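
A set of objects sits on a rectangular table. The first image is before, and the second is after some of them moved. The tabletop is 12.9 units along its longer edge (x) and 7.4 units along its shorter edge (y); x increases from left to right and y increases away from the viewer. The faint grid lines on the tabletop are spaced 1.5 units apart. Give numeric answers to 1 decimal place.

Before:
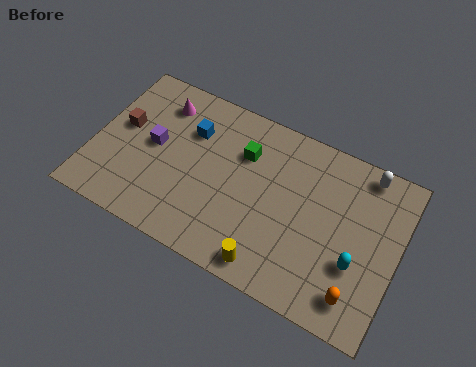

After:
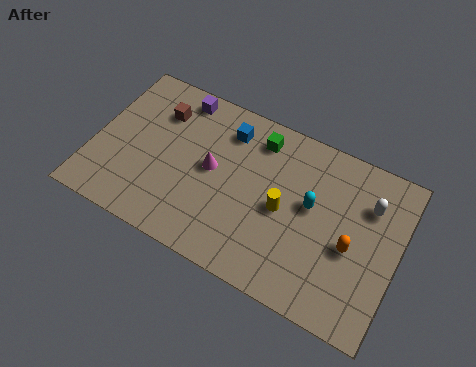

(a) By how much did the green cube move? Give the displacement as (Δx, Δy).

(0.5, 0.9)

The green cube started near (6.2, 5.2) and ended near (6.7, 6.1).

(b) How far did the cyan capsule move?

2.6

From (11.3, 2.6) to (9.2, 4.2), the cyan capsule covered √(2.1² + 1.6²) ≈ 2.6 units.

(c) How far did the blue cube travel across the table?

1.7

The blue cube was near (3.9, 5.2) before and (5.4, 5.9) after, so it travelled √(1.5² + 0.7²) ≈ 1.7 units.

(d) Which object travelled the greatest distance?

the magenta cone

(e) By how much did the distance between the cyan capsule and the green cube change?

-2.6

The distance was about 5.7 in the first image and 3.1 in the second, so they moved 2.6 units closer together.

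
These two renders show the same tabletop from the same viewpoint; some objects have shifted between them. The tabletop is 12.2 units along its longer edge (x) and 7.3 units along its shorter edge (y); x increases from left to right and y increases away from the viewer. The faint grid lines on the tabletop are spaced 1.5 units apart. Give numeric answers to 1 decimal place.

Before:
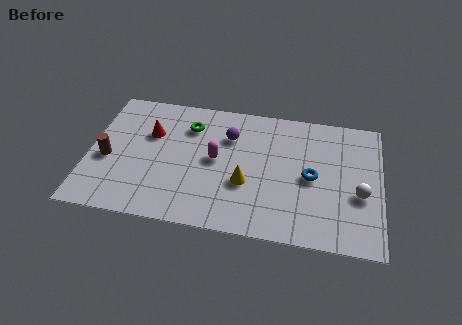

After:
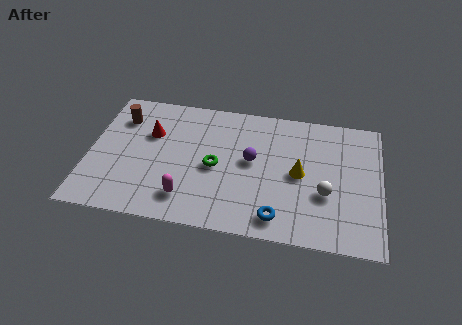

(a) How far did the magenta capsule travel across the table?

2.5

The magenta capsule was near (5.3, 3.8) before and (4.2, 1.5) after, so it travelled √(1.1² + 2.3²) ≈ 2.5 units.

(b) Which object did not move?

the red cone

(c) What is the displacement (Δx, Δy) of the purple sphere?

(1.0, -1.2)

The purple sphere started near (5.8, 5.2) and ended near (6.8, 4.0).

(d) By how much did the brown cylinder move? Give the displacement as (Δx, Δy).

(0.4, 2.4)

The brown cylinder started near (0.8, 3.1) and ended near (1.2, 5.5).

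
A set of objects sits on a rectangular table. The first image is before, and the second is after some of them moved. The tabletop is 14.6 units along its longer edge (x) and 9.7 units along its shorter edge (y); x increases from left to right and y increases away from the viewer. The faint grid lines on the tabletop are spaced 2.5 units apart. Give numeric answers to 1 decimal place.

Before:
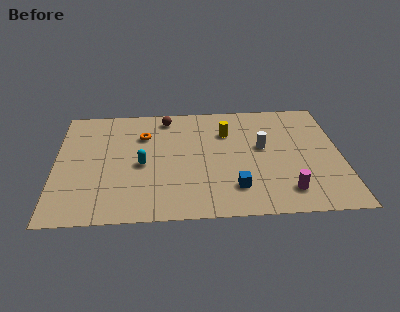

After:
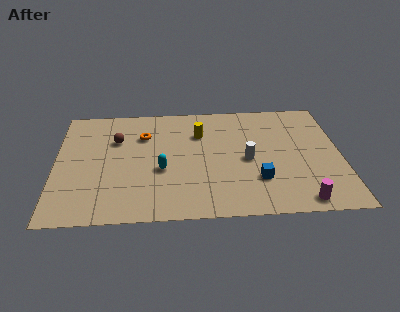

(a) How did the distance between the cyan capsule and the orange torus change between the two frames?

+0.6

Before: roughly 2.5 units apart; after: 3.1. That's 0.6 units further apart.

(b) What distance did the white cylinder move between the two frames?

1.3

From (10.6, 5.5) to (9.8, 4.5), the white cylinder covered √(0.8² + 1.0²) ≈ 1.3 units.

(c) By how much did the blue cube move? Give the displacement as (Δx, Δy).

(1.2, 0.6)

The blue cube was at about (9.1, 2.2) and moved to about (10.3, 2.8).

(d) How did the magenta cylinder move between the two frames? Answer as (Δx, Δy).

(0.7, -0.8)

From the two frames, the magenta cylinder sits at roughly (11.7, 1.8) before and (12.4, 1.0) after.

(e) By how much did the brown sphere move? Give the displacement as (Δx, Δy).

(-2.6, -1.8)

The brown sphere started near (5.7, 8.4) and ended near (3.1, 6.6).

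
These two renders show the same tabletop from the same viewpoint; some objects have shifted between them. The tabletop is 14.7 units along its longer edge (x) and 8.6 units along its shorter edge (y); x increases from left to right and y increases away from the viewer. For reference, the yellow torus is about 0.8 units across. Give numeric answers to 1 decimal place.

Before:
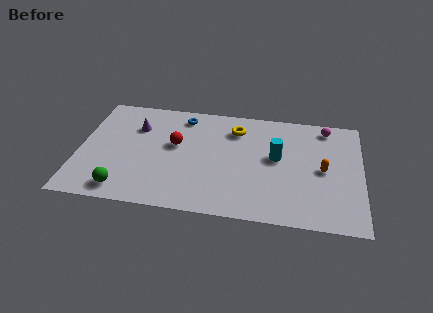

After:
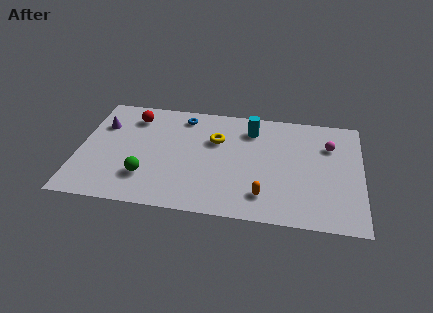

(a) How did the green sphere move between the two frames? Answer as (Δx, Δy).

(1.1, 1.1)

The green sphere started near (2.5, 1.2) and ended near (3.6, 2.3).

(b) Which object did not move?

the blue torus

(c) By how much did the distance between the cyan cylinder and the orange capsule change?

+2.6

Before: roughly 2.5 units apart; after: 5.1. That's 2.6 units further apart.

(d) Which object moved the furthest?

the orange capsule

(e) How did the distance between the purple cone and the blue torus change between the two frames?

+1.7

The distance was about 2.7 in the first image and 4.4 in the second, so they moved 1.7 units further apart.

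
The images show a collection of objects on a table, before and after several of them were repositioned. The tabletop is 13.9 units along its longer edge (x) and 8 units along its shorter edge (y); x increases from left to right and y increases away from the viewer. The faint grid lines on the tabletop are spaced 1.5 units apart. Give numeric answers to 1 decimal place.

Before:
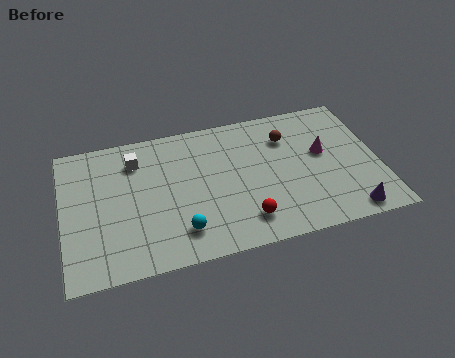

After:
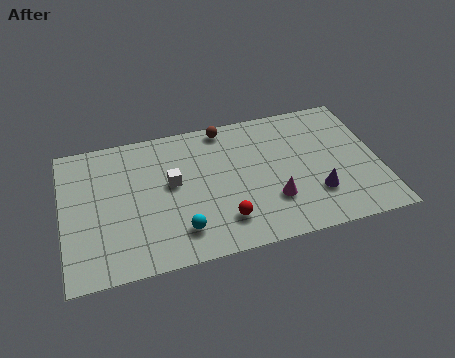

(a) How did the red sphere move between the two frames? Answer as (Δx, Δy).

(-0.9, 0.2)

The red sphere was at about (7.8, 1.6) and moved to about (6.9, 1.8).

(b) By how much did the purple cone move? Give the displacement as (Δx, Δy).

(-1.3, 1.4)

The purple cone started near (12.3, 0.9) and ended near (11.0, 2.3).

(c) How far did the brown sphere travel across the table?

3.0

The brown sphere was near (10.0, 5.9) before and (7.3, 7.2) after, so it travelled √(2.7² + 1.3²) ≈ 3.0 units.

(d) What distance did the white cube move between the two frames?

2.3

From (3.3, 6.2) to (4.8, 4.5), the white cube covered √(1.5² + 1.7²) ≈ 2.3 units.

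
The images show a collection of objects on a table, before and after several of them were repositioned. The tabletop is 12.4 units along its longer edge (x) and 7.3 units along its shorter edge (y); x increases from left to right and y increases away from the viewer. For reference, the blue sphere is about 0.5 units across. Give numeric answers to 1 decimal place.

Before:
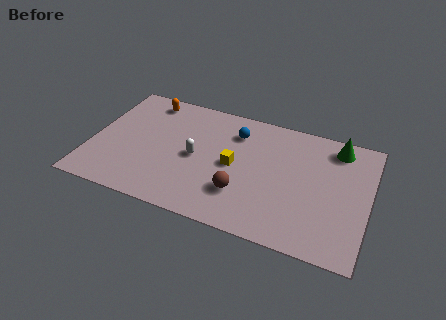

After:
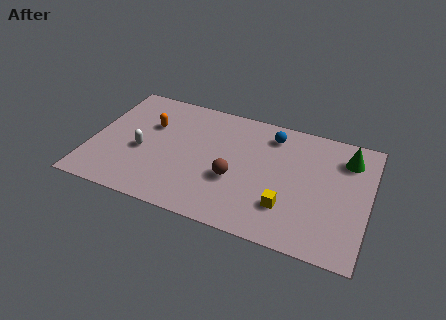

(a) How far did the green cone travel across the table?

0.7

From (10.8, 6.2) to (11.3, 5.7), the green cone covered √(0.5² + 0.5²) ≈ 0.7 units.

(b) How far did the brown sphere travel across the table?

0.8

The brown sphere was near (6.9, 2.1) before and (6.5, 2.8) after, so it travelled √(0.4² + 0.7²) ≈ 0.8 units.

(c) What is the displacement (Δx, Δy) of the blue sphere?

(1.6, 0.4)

The blue sphere started near (6.3, 5.6) and ended near (7.9, 6.0).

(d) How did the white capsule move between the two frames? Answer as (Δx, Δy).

(-2.4, -0.4)

The white capsule started near (4.7, 3.5) and ended near (2.3, 3.1).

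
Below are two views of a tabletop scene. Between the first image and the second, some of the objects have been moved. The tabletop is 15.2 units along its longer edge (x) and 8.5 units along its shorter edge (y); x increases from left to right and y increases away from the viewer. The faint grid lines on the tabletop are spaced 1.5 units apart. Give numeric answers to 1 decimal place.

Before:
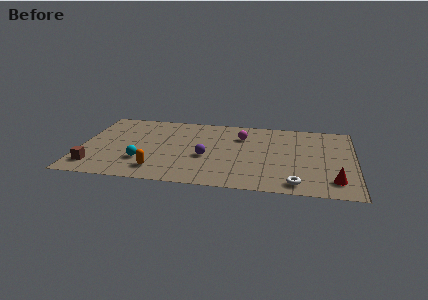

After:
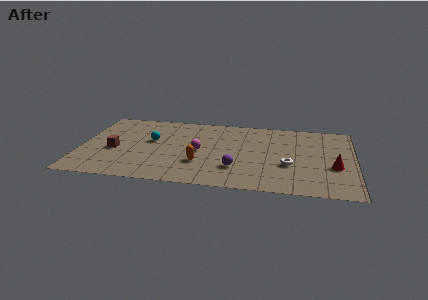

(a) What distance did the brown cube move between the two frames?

2.2

From (0.9, 1.6) to (1.9, 3.6), the brown cube covered √(1.0² + 2.0²) ≈ 2.2 units.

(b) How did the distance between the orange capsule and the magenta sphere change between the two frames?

-5.0

The distance was about 6.4 in the first image and 1.4 in the second, so they moved 5.0 units closer together.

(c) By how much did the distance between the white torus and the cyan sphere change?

-0.7

Before: roughly 8.6 units apart; after: 7.9. That's 0.7 units closer together.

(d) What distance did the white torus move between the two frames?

2.1

The white torus moved from about (12.0, 1.1) to (11.6, 3.2), a distance of √(0.4² + 2.1²) ≈ 2.1.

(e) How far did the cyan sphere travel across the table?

2.5

The cyan sphere was near (3.5, 2.5) before and (3.9, 5.0) after, so it travelled √(0.4² + 2.5²) ≈ 2.5 units.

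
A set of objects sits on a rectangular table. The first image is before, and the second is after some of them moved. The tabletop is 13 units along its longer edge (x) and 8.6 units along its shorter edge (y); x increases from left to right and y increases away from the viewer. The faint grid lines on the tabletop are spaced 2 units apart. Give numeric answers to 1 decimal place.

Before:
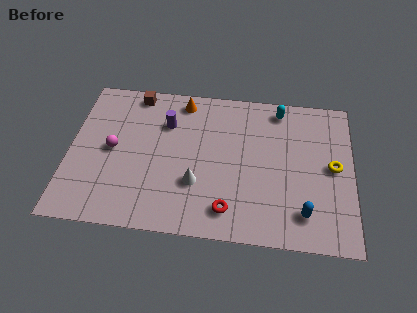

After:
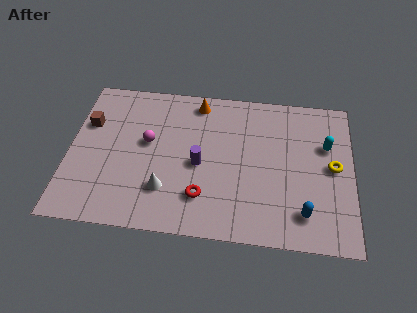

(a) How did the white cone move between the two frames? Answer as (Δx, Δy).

(-1.4, -0.5)

The white cone was at about (5.9, 2.8) and moved to about (4.5, 2.3).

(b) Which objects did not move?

the blue capsule and the yellow torus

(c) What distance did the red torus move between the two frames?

1.3

From (7.4, 1.5) to (6.2, 2.1), the red torus covered √(1.2² + 0.6²) ≈ 1.3 units.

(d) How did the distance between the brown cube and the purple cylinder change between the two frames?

+3.3

Before: roughly 2.2 units apart; after: 5.5. That's 3.3 units further apart.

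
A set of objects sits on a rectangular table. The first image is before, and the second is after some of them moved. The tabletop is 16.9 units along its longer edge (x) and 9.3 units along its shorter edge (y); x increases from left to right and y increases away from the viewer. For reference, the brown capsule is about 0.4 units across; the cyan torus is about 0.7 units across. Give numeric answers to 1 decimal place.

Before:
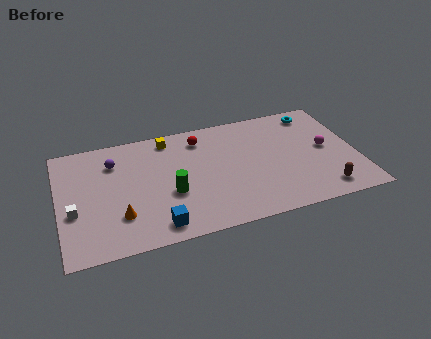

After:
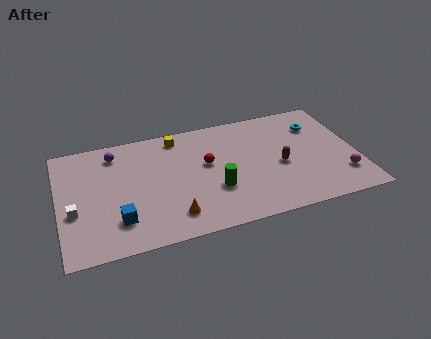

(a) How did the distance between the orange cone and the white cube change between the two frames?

+3.0

Before: roughly 2.7 units apart; after: 5.7. That's 3.0 units further apart.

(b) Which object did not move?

the white cube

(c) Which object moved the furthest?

the brown capsule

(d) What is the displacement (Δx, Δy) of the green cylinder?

(2.5, -0.4)

From the two frames, the green cylinder sits at roughly (6.2, 3.6) before and (8.7, 3.2) after.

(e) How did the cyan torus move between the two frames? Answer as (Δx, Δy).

(0.0, -1.1)

The cyan torus started near (14.9, 8.0) and ended near (14.9, 6.9).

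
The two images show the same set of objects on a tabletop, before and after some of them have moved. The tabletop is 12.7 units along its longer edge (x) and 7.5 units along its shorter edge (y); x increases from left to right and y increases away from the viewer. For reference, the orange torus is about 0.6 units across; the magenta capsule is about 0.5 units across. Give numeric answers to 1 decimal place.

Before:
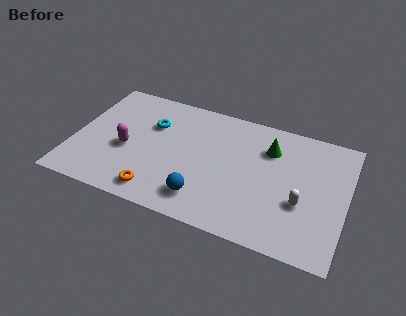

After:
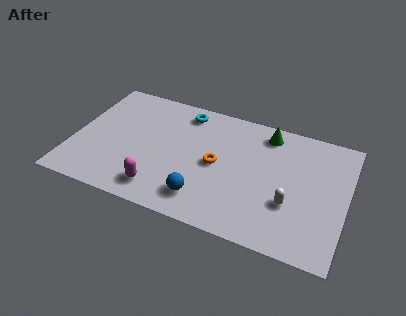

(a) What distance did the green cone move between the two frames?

0.9

From (9.0, 5.5) to (8.8, 6.4), the green cone covered √(0.2² + 0.9²) ≈ 0.9 units.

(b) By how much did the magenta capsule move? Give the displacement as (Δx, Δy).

(1.8, -1.9)

From the two frames, the magenta capsule sits at roughly (2.5, 3.2) before and (4.3, 1.3) after.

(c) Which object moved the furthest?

the orange torus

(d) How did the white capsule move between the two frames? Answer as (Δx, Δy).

(-0.5, -0.2)

The white capsule was at about (10.7, 2.8) and moved to about (10.2, 2.6).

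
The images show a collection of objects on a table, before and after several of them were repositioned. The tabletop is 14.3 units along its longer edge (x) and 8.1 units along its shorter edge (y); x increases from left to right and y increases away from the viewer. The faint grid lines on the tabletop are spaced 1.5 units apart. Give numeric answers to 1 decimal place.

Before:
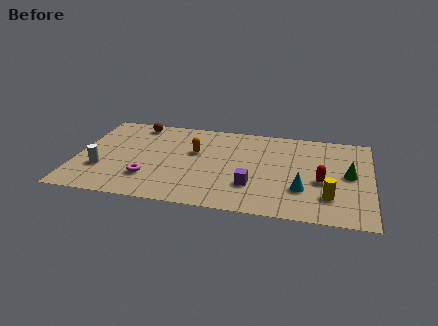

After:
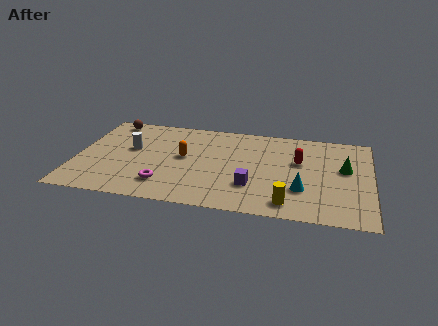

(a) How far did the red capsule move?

1.9

From (11.9, 3.4) to (10.8, 5.0), the red capsule covered √(1.1² + 1.6²) ≈ 1.9 units.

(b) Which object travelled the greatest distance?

the white cylinder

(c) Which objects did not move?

the cyan cone and the purple cube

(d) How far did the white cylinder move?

2.5

The white cylinder moved from about (1.3, 2.6) to (2.6, 4.7), a distance of √(1.3² + 2.1²) ≈ 2.5.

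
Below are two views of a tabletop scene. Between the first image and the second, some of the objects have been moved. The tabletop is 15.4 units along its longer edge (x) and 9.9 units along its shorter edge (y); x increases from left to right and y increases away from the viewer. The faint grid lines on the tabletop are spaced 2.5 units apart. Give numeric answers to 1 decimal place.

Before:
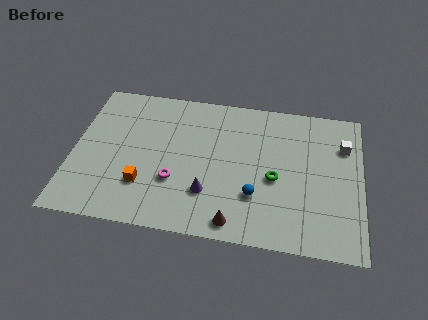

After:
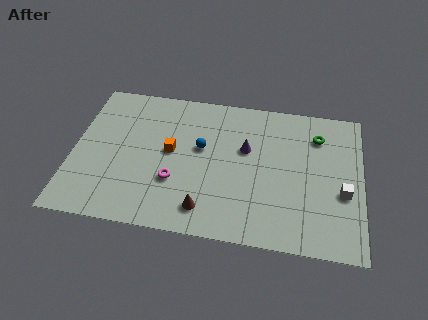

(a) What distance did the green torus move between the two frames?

4.0

The green torus was near (10.8, 4.3) before and (13.0, 7.6) after, so it travelled √(2.2² + 3.3²) ≈ 4.0 units.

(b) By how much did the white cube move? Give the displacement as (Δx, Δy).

(0.0, -3.2)

The white cube started near (14.4, 7.1) and ended near (14.4, 3.9).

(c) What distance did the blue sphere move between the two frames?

4.1

The blue sphere moved from about (9.8, 3.0) to (6.8, 5.8), a distance of √(3.0² + 2.8²) ≈ 4.1.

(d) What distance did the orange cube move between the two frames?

2.8

The orange cube moved from about (3.9, 2.8) to (5.2, 5.3), a distance of √(1.3² + 2.5²) ≈ 2.8.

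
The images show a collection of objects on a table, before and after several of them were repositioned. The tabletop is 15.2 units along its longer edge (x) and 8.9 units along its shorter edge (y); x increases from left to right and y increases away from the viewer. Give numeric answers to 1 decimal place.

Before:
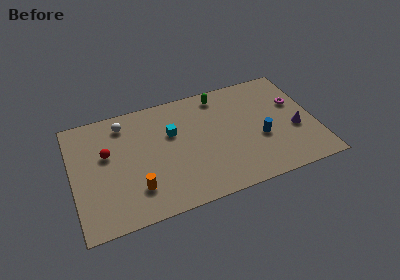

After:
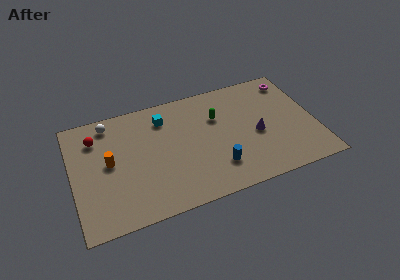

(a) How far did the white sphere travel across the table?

0.9

The white sphere moved from about (3.4, 7.4) to (2.5, 7.7), a distance of √(0.9² + 0.3²) ≈ 0.9.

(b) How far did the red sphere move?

1.5

The red sphere was near (2.2, 5.4) before and (1.6, 6.8) after, so it travelled √(0.6² + 1.4²) ≈ 1.5 units.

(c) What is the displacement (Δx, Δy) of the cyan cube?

(-0.4, 1.3)

The cyan cube started near (6.3, 5.7) and ended near (5.9, 7.0).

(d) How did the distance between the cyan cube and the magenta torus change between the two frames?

+0.4

The distance was about 7.8 in the first image and 8.2 in the second, so they moved 0.4 units further apart.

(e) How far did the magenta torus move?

1.9

The magenta torus moved from about (14.1, 5.6) to (14.1, 7.5), a distance of √(0.0² + 1.9²) ≈ 1.9.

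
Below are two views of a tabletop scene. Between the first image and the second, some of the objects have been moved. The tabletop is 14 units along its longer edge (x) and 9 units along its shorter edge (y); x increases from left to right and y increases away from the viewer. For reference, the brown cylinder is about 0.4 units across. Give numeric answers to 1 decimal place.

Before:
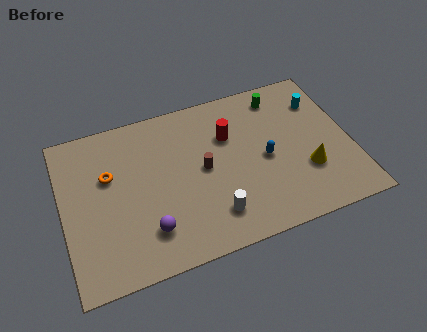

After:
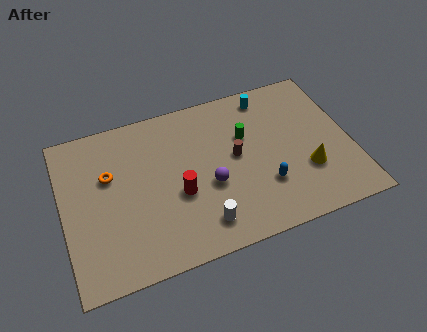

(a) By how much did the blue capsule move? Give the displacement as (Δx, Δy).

(-0.2, -1.5)

The blue capsule started near (9.8, 4.2) and ended near (9.6, 2.7).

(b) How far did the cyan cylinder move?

2.7

The cyan cylinder was near (12.8, 6.7) before and (10.3, 7.8) after, so it travelled √(2.5² + 1.1²) ≈ 2.7 units.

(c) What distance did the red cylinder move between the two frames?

3.7

The red cylinder was near (8.2, 6.1) before and (5.5, 3.6) after, so it travelled √(2.7² + 2.5²) ≈ 3.7 units.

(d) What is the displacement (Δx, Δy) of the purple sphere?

(3.1, 1.5)

The purple sphere was at about (3.9, 2.1) and moved to about (7.0, 3.6).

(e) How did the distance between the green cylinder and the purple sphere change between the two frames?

-5.9

They were about 8.9 units apart before and 3.0 after — 5.9 units closer together.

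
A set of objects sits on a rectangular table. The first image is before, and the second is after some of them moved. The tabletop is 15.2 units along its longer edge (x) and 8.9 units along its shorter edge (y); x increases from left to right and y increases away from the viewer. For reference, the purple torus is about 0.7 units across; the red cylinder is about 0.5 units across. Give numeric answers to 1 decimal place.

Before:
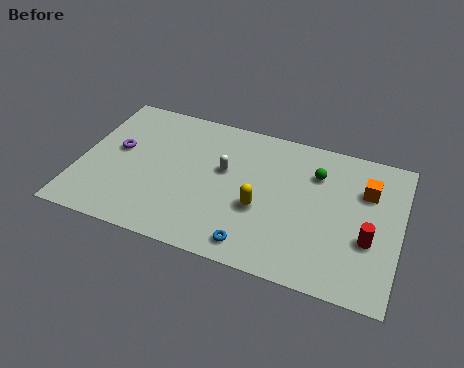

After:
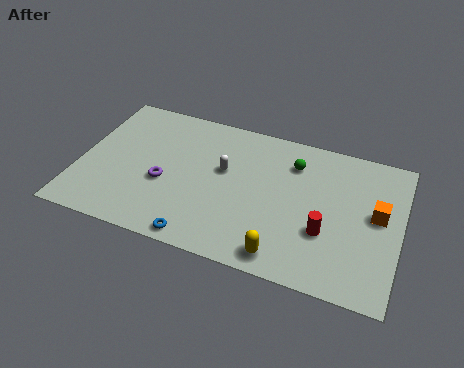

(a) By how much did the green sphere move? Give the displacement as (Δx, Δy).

(-1.1, 0.3)

From the two frames, the green sphere sits at roughly (11.1, 6.5) before and (10.0, 6.8) after.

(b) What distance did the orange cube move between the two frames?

1.4

The orange cube was near (13.5, 6.2) before and (14.1, 4.9) after, so it travelled √(0.6² + 1.3²) ≈ 1.4 units.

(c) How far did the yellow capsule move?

2.7

From (8.7, 3.5) to (10.0, 1.1), the yellow capsule covered √(1.3² + 2.4²) ≈ 2.7 units.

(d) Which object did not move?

the white capsule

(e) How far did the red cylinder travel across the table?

2.0

From (13.8, 3.3) to (11.8, 3.1), the red cylinder covered √(2.0² + 0.2²) ≈ 2.0 units.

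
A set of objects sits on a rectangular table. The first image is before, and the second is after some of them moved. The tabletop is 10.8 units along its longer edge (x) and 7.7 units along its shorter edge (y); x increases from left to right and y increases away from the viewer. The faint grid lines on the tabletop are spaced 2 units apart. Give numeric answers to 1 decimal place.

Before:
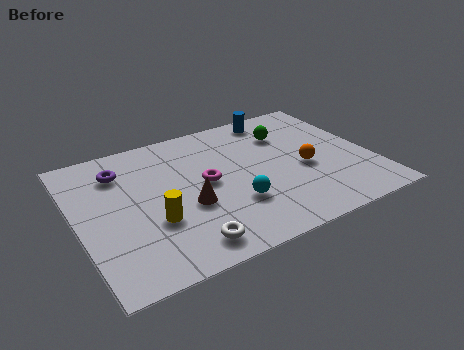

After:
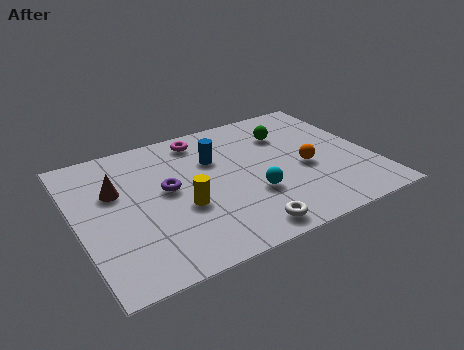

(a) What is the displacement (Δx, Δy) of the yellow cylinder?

(1.1, 0.3)

The yellow cylinder was at about (2.6, 2.7) and moved to about (3.7, 3.0).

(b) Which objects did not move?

the green sphere and the orange sphere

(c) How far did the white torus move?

2.1

The white torus was near (3.5, 1.1) before and (5.6, 0.9) after, so it travelled √(2.1² + 0.2²) ≈ 2.1 units.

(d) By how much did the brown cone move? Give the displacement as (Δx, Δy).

(-2.4, 1.9)

The brown cone was at about (3.9, 3.0) and moved to about (1.5, 4.9).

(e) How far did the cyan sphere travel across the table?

0.7

The cyan sphere was near (5.5, 2.4) before and (6.2, 2.6) after, so it travelled √(0.7² + 0.2²) ≈ 0.7 units.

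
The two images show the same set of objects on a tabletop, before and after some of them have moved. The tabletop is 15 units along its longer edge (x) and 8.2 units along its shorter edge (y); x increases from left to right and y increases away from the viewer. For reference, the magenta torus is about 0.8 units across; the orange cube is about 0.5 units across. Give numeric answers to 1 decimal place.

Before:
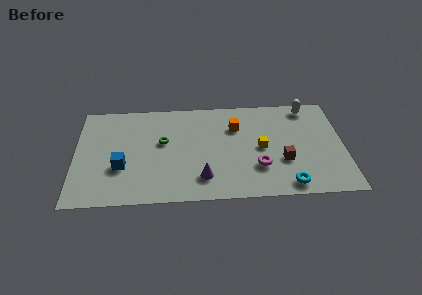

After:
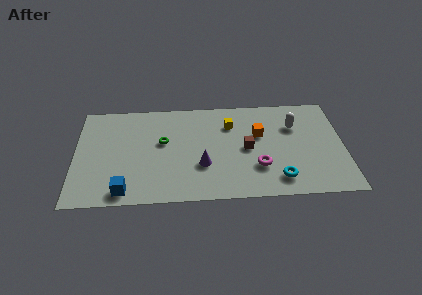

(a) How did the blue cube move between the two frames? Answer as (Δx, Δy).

(0.2, -1.9)

From the two frames, the blue cube sits at roughly (2.6, 2.9) before and (2.8, 1.0) after.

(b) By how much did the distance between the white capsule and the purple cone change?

-2.1

The distance was about 8.1 in the first image and 6.0 in the second, so they moved 2.1 units closer together.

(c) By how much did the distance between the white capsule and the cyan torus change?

-2.0

They were about 6.3 units apart before and 4.3 after — 2.0 units closer together.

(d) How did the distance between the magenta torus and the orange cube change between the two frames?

-0.9

Before: roughly 3.5 units apart; after: 2.6. That's 0.9 units closer together.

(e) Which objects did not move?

the magenta torus and the green torus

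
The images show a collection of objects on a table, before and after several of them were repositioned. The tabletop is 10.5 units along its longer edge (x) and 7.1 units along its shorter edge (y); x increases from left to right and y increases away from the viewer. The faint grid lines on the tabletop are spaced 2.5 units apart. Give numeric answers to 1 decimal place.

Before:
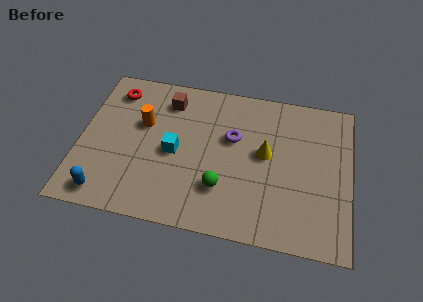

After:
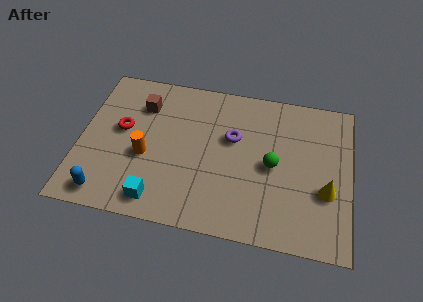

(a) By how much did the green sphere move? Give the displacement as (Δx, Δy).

(1.9, 1.4)

The green sphere was at about (5.6, 2.0) and moved to about (7.5, 3.4).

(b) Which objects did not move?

the purple torus and the blue capsule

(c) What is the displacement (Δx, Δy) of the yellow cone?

(2.4, -1.3)

The yellow cone started near (7.2, 3.9) and ended near (9.6, 2.6).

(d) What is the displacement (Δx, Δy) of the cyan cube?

(-0.5, -2.3)

From the two frames, the cyan cube sits at roughly (3.7, 3.3) before and (3.2, 1.0) after.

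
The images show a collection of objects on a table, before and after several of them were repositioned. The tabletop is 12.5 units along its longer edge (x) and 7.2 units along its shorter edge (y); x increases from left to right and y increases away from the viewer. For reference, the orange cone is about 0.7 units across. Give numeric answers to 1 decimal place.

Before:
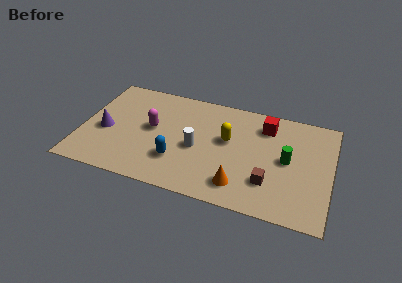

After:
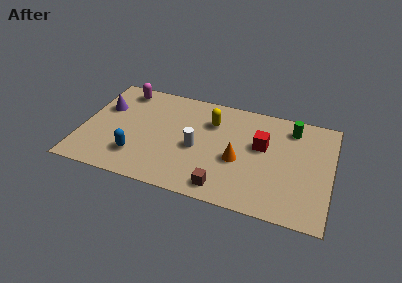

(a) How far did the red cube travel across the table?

1.4

The red cube was near (9.1, 5.7) before and (9.0, 4.3) after, so it travelled √(0.1² + 1.4²) ≈ 1.4 units.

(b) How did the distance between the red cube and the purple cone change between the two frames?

-0.3

The distance was about 8.3 in the first image and 8.0 in the second, so they moved 0.3 units closer together.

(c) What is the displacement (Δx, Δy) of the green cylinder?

(0.1, 2.2)

The green cylinder started near (10.3, 3.7) and ended near (10.4, 5.9).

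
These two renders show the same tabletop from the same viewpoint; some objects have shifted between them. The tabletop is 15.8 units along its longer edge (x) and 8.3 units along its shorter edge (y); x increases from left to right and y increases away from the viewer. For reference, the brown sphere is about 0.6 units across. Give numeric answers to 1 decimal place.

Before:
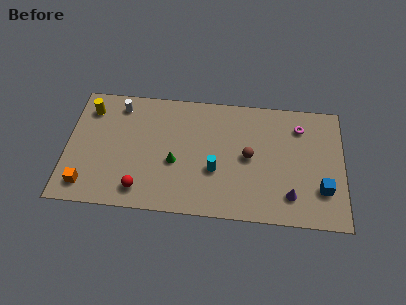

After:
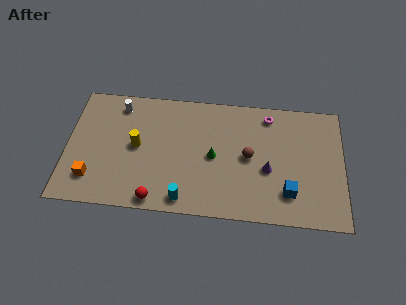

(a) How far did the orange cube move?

0.6

From (1.2, 1.4) to (1.5, 1.9), the orange cube covered √(0.3² + 0.5²) ≈ 0.6 units.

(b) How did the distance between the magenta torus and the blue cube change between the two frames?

+0.9

Before: roughly 4.3 units apart; after: 5.2. That's 0.9 units further apart.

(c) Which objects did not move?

the brown sphere and the white cylinder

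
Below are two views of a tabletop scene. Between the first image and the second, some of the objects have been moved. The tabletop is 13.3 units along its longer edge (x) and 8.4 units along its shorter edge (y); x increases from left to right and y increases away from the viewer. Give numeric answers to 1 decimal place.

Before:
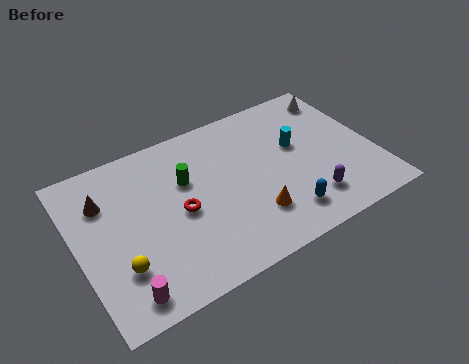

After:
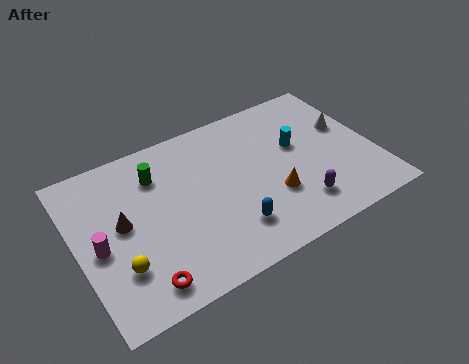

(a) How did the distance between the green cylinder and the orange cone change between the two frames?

+1.8

They were about 4.1 units apart before and 5.9 after — 1.8 units further apart.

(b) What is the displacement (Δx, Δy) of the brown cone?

(0.6, -1.5)

The brown cone started near (1.4, 6.0) and ended near (2.0, 4.5).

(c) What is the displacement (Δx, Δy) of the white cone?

(0.0, -1.9)

The white cone was at about (12.3, 7.0) and moved to about (12.3, 5.1).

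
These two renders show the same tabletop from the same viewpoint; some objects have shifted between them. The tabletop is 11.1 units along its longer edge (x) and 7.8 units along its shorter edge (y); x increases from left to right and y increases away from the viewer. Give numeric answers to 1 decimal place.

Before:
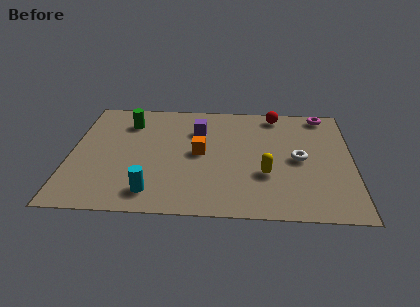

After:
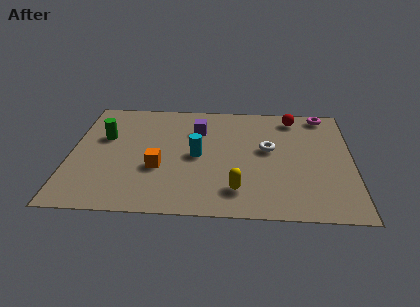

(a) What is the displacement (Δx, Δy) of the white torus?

(-1.2, 0.6)

The white torus started near (9.0, 3.8) and ended near (7.8, 4.4).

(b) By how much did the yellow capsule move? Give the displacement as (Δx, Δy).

(-1.1, -1.1)

From the two frames, the yellow capsule sits at roughly (7.7, 2.7) before and (6.6, 1.6) after.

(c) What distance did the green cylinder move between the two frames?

1.4

From (2.2, 6.0) to (1.3, 4.9), the green cylinder covered √(0.9² + 1.1²) ≈ 1.4 units.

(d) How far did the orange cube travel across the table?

1.9

The orange cube moved from about (5.1, 4.0) to (3.5, 2.9), a distance of √(1.6² + 1.1²) ≈ 1.9.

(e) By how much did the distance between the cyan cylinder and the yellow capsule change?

-1.9

The distance was about 4.6 in the first image and 2.7 in the second, so they moved 1.9 units closer together.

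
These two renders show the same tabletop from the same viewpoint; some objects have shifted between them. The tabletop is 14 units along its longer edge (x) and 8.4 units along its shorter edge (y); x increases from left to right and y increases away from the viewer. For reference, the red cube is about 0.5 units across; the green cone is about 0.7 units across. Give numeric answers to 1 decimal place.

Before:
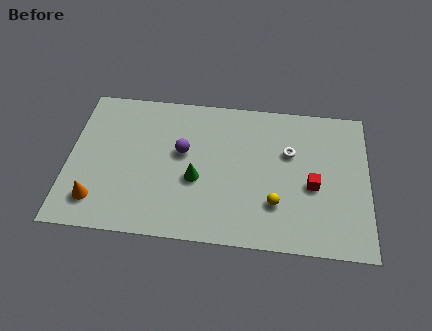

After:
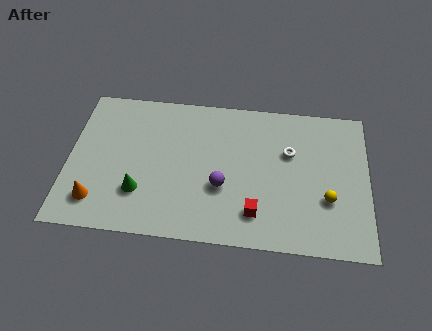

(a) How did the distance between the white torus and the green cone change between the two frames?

+2.8

The distance was about 4.7 in the first image and 7.5 in the second, so they moved 2.8 units further apart.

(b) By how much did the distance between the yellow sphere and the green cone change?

+4.9

Before: roughly 3.8 units apart; after: 8.7. That's 4.9 units further apart.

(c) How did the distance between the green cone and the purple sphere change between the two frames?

+2.2

The distance was about 1.7 in the first image and 3.9 in the second, so they moved 2.2 units further apart.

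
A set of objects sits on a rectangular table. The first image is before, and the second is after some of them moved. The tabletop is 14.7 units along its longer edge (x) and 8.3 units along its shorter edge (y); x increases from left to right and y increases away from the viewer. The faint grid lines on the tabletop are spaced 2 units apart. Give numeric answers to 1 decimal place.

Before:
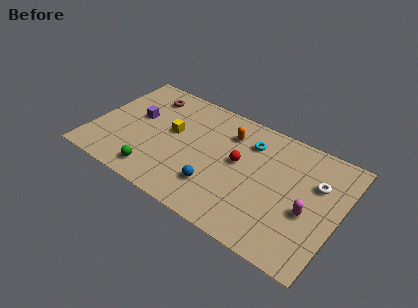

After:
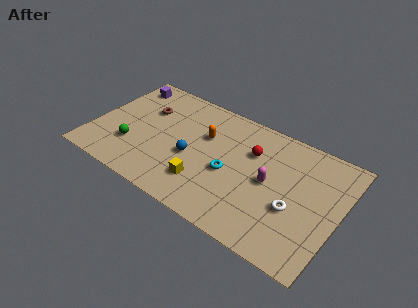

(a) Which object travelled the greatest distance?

the yellow cube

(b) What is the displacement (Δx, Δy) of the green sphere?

(-1.7, 1.2)

The green sphere was at about (4.2, 1.3) and moved to about (2.5, 2.5).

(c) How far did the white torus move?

2.5

The white torus was near (13.2, 5.5) before and (12.2, 3.2) after, so it travelled √(1.0² + 2.3²) ≈ 2.5 units.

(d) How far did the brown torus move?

1.1

The brown torus was near (2.7, 6.7) before and (2.8, 5.6) after, so it travelled √(0.1² + 1.1²) ≈ 1.1 units.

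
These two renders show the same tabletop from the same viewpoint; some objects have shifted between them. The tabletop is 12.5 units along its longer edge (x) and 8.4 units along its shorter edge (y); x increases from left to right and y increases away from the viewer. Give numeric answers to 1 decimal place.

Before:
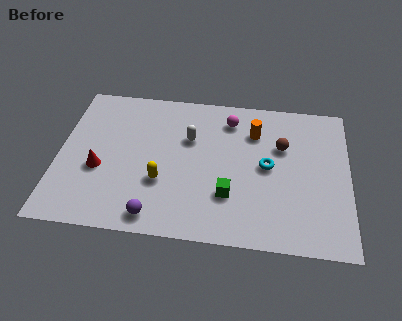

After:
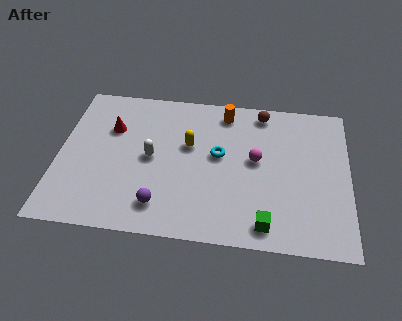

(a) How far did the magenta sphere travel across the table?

2.5

The magenta sphere was near (7.3, 6.8) before and (8.5, 4.6) after, so it travelled √(1.2² + 2.2²) ≈ 2.5 units.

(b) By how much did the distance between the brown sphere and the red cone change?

-1.4

The distance was about 8.1 in the first image and 6.7 in the second, so they moved 1.4 units closer together.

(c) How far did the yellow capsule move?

2.5

The yellow capsule was near (4.5, 2.9) before and (5.6, 5.1) after, so it travelled √(1.1² + 2.2²) ≈ 2.5 units.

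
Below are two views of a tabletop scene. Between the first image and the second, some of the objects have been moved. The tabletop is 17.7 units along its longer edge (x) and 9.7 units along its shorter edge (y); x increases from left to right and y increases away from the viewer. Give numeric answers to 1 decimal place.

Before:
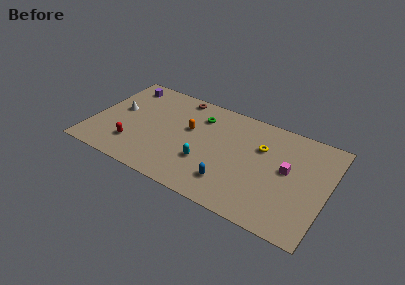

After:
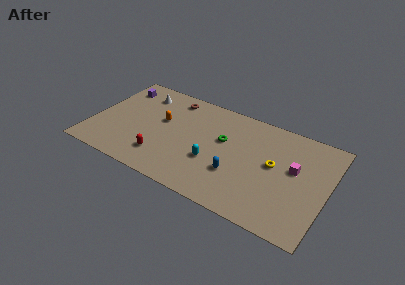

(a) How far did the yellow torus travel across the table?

1.6

The yellow torus moved from about (12.6, 6.5) to (13.7, 5.3), a distance of √(1.1² + 1.2²) ≈ 1.6.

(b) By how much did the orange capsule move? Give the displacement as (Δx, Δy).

(-2.1, -0.1)

The orange capsule was at about (7.2, 5.8) and moved to about (5.1, 5.7).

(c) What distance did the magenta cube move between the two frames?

0.6

The magenta cube was near (14.7, 5.3) before and (15.2, 5.6) after, so it travelled √(0.5² + 0.3²) ≈ 0.6 units.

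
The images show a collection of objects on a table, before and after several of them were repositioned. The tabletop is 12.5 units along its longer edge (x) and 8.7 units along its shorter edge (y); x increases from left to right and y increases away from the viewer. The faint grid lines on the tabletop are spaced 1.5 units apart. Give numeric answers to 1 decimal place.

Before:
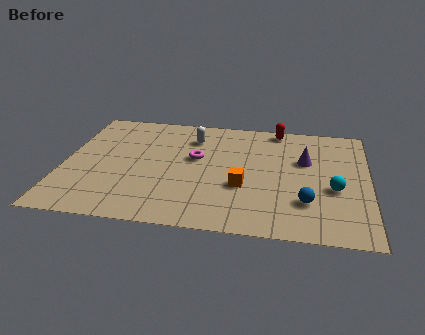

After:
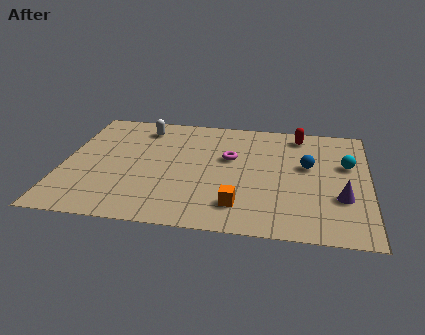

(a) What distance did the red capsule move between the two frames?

1.0

The red capsule moved from about (8.7, 7.9) to (9.6, 7.5), a distance of √(0.9² + 0.4²) ≈ 1.0.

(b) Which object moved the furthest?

the purple cone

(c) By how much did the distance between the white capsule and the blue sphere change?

+0.8

They were about 6.4 units apart before and 7.2 after — 0.8 units further apart.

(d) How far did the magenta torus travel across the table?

1.4

From (5.4, 5.1) to (6.8, 5.3), the magenta torus covered √(1.4² + 0.2²) ≈ 1.4 units.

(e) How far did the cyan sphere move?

2.0

The cyan sphere moved from about (11.1, 3.5) to (11.6, 5.4), a distance of √(0.5² + 1.9²) ≈ 2.0.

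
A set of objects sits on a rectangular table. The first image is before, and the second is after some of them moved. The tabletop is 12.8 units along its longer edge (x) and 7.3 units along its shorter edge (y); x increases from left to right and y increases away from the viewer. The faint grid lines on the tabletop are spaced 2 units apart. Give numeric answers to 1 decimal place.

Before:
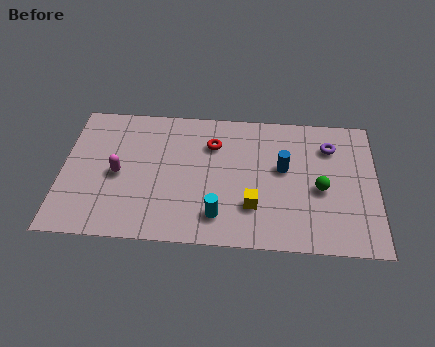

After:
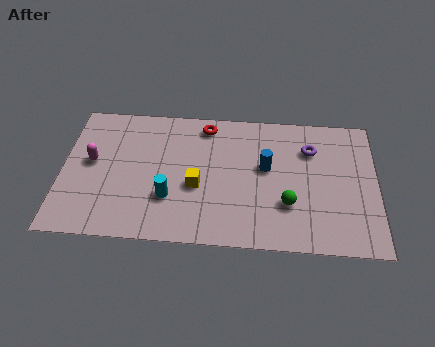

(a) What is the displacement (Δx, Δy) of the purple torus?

(-0.8, -0.2)

The purple torus started near (10.9, 5.5) and ended near (10.1, 5.3).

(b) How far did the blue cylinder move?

0.7

The blue cylinder moved from about (9.0, 4.2) to (8.3, 4.2), a distance of √(0.7² + 0.0²) ≈ 0.7.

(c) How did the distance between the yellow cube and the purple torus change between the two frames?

+0.5

They were about 4.6 units apart before and 5.1 after — 0.5 units further apart.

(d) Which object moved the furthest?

the yellow cube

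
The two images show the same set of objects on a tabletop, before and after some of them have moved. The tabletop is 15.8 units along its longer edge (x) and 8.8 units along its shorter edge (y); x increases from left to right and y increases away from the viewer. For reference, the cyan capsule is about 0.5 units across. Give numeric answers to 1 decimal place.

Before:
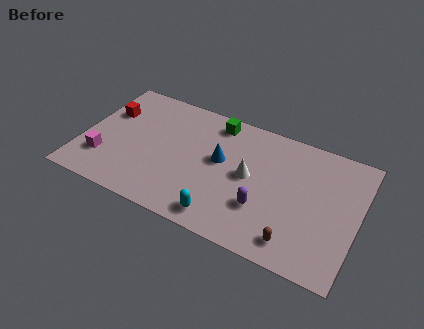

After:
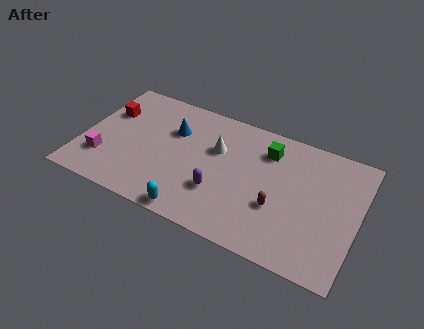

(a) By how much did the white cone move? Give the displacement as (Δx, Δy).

(-2.0, 1.1)

The white cone was at about (9.6, 4.6) and moved to about (7.6, 5.7).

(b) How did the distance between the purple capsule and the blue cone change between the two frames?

+1.0

The distance was about 3.5 in the first image and 4.5 in the second, so they moved 1.0 units further apart.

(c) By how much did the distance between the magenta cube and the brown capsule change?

-1.2

They were about 11.2 units apart before and 10.0 after — 1.2 units closer together.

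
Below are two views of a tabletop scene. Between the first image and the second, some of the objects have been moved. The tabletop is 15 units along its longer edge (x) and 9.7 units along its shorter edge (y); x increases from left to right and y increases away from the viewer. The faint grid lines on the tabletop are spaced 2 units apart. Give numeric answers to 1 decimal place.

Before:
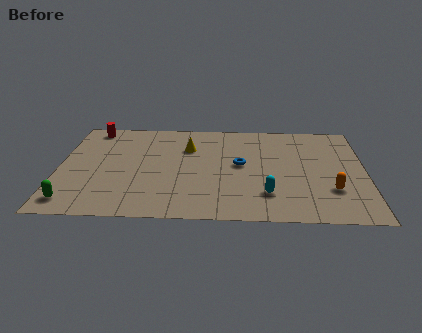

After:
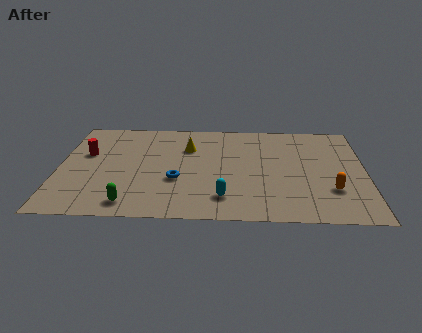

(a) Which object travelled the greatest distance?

the blue torus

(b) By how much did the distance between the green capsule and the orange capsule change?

-2.8

The distance was about 12.6 in the first image and 9.8 in the second, so they moved 2.8 units closer together.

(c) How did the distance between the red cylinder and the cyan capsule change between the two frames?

-2.8

The distance was about 10.7 in the first image and 7.9 in the second, so they moved 2.8 units closer together.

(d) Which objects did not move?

the orange capsule and the yellow cone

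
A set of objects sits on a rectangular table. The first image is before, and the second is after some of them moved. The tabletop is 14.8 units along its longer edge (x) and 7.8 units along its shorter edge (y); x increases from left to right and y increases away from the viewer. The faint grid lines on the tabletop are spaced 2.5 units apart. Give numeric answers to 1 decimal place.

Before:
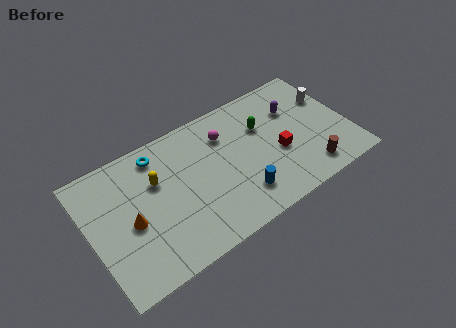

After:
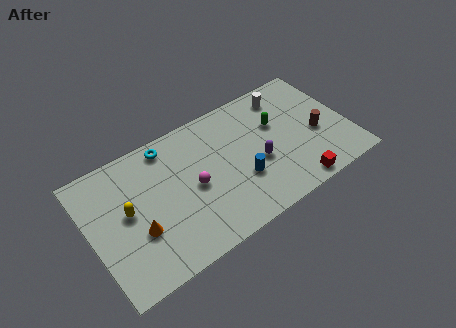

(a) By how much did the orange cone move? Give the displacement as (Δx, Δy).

(0.3, -0.7)

The orange cone started near (2.2, 3.5) and ended near (2.5, 2.8).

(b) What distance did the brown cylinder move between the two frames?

2.2

The brown cylinder was near (12.1, 1.3) before and (13.0, 3.3) after, so it travelled √(0.9² + 2.0²) ≈ 2.2 units.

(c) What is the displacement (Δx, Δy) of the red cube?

(0.5, -2.4)

From the two frames, the red cube sits at roughly (10.7, 3.2) before and (11.2, 0.8) after.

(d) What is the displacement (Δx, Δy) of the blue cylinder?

(0.2, 0.9)

The blue cylinder was at about (8.2, 1.8) and moved to about (8.4, 2.7).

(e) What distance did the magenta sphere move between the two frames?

3.0

The magenta sphere moved from about (8.0, 5.8) to (5.8, 3.7), a distance of √(2.2² + 2.1²) ≈ 3.0.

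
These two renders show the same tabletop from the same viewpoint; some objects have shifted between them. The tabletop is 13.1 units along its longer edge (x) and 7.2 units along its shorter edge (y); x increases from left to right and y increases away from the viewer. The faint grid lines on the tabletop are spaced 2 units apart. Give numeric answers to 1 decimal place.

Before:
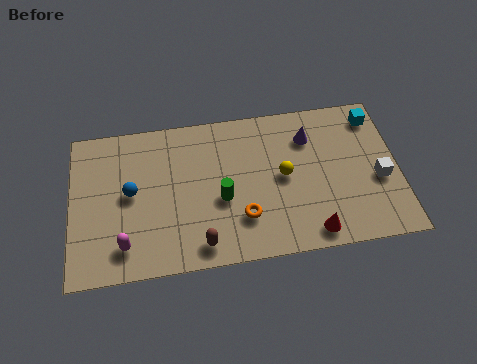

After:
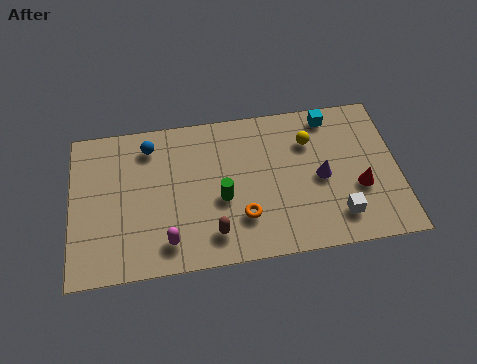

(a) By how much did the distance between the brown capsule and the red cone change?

+1.6

The distance was about 4.4 in the first image and 6.0 in the second, so they moved 1.6 units further apart.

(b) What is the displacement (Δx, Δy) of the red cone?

(2.0, 1.8)

The red cone started near (9.5, 0.9) and ended near (11.5, 2.7).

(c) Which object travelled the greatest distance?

the red cone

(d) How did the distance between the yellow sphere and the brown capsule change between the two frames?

+1.2

The distance was about 4.3 in the first image and 5.5 in the second, so they moved 1.2 units further apart.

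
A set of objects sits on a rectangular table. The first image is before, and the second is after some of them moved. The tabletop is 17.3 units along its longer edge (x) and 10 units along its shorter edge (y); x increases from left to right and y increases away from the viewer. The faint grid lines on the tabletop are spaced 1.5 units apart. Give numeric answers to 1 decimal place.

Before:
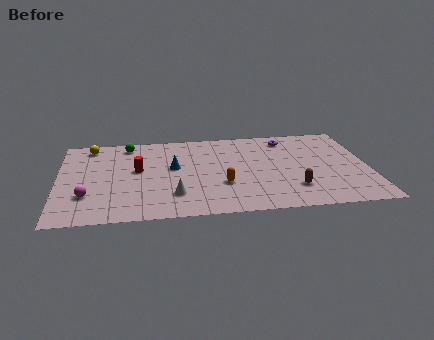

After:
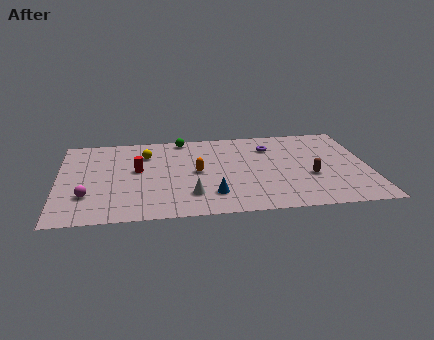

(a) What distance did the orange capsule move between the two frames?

2.1

The orange capsule moved from about (9.1, 3.4) to (7.7, 5.0), a distance of √(1.4² + 1.6²) ≈ 2.1.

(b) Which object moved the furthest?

the blue cone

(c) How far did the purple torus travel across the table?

1.3

The purple torus was near (12.9, 8.4) before and (11.9, 7.5) after, so it travelled √(1.0² + 0.9²) ≈ 1.3 units.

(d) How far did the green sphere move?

3.1

From (3.9, 8.7) to (7.0, 9.1), the green sphere covered √(3.1² + 0.4²) ≈ 3.1 units.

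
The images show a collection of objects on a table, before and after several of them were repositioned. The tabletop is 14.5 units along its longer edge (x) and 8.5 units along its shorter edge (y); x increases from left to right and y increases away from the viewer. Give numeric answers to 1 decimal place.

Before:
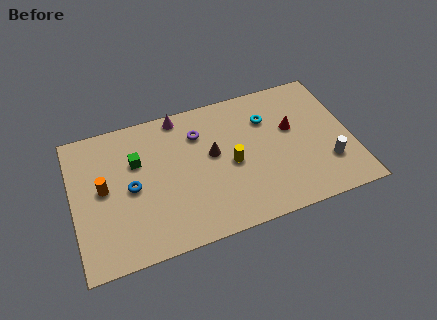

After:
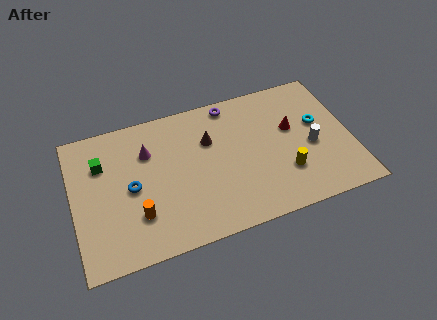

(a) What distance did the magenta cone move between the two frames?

2.5

The magenta cone moved from about (5.8, 7.7) to (4.0, 6.0), a distance of √(1.8² + 1.7²) ≈ 2.5.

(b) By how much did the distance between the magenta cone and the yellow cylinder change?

+3.2

They were about 4.5 units apart before and 7.7 after — 3.2 units further apart.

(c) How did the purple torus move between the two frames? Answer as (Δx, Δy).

(1.8, 1.3)

The purple torus was at about (6.7, 6.3) and moved to about (8.5, 7.6).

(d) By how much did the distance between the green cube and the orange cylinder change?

+1.8

They were about 2.1 units apart before and 3.9 after — 1.8 units further apart.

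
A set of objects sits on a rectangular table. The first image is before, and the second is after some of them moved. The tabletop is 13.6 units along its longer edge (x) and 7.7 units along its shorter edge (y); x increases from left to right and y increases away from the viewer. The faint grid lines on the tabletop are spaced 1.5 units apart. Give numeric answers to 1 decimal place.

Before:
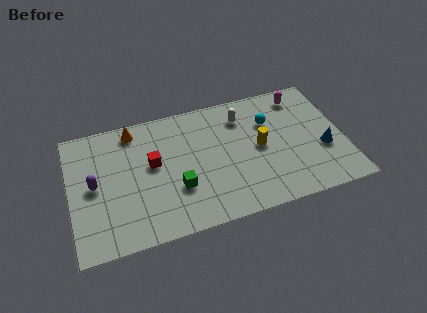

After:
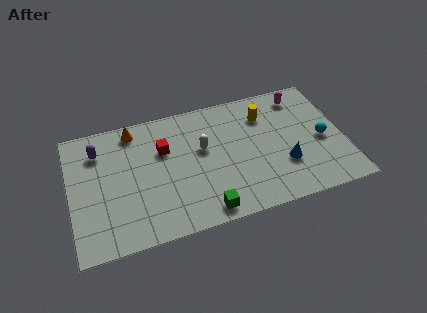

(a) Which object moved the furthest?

the cyan sphere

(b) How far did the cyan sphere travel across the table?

3.1

The cyan sphere moved from about (10.0, 5.3) to (12.5, 3.5), a distance of √(2.5² + 1.8²) ≈ 3.1.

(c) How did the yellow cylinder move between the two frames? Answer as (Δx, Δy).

(0.4, 1.9)

From the two frames, the yellow cylinder sits at roughly (9.4, 3.9) before and (9.8, 5.8) after.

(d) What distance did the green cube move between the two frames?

2.1

The green cube was near (5.2, 2.6) before and (6.4, 0.9) after, so it travelled √(1.2² + 1.7²) ≈ 2.1 units.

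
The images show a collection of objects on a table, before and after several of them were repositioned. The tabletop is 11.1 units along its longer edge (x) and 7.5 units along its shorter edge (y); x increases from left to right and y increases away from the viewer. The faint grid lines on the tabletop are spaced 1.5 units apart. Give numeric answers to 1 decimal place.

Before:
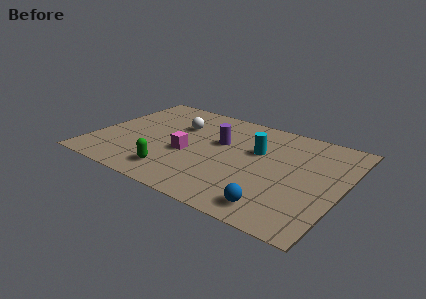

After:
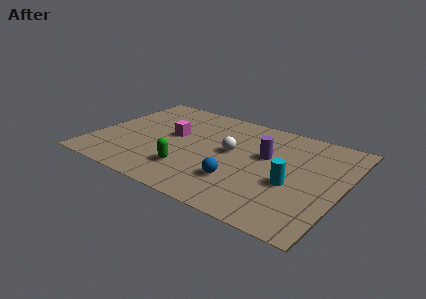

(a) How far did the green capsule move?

0.8

The green capsule was near (4.0, 1.4) before and (4.6, 1.9) after, so it travelled √(0.6² + 0.5²) ≈ 0.8 units.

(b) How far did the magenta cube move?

1.4

From (4.3, 3.1) to (3.4, 4.2), the magenta cube covered √(0.9² + 1.1²) ≈ 1.4 units.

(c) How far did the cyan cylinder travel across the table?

2.5

The cyan cylinder moved from about (7.2, 4.7) to (9.0, 3.0), a distance of √(1.8² + 1.7²) ≈ 2.5.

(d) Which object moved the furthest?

the white sphere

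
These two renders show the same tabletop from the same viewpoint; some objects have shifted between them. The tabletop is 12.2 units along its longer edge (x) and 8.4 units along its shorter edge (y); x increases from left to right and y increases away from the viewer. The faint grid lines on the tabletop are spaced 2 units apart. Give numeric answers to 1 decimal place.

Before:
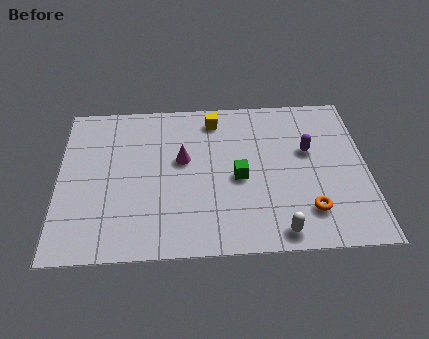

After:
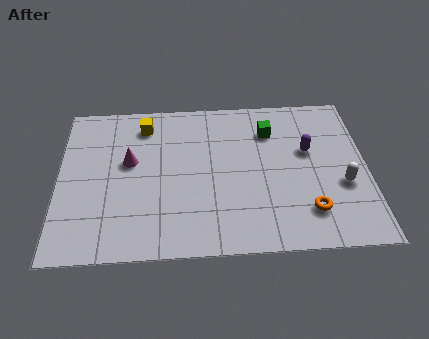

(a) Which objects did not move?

the purple capsule and the orange torus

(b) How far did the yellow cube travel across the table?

2.8

The yellow cube was near (6.2, 7.1) before and (3.4, 6.9) after, so it travelled √(2.8² + 0.2²) ≈ 2.8 units.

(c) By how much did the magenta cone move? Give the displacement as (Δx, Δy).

(-2.1, 0.0)

From the two frames, the magenta cone sits at roughly (4.9, 4.9) before and (2.8, 4.9) after.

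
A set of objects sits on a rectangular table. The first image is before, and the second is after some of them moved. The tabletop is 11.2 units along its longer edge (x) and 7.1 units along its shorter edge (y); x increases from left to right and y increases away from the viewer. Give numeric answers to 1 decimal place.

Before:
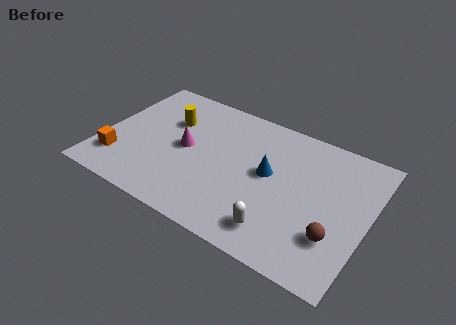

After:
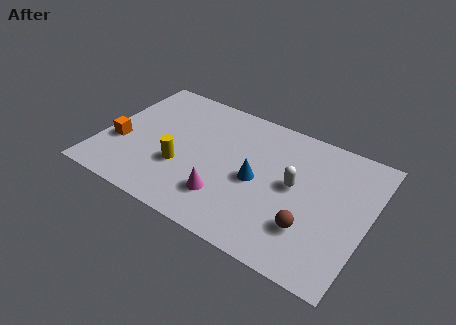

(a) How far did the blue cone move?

0.7

The blue cone was near (7.0, 3.9) before and (6.6, 3.3) after, so it travelled √(0.4² + 0.6²) ≈ 0.7 units.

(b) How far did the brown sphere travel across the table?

1.0

The brown sphere was near (10.0, 2.1) before and (9.0, 2.0) after, so it travelled √(1.0² + 0.1²) ≈ 1.0 units.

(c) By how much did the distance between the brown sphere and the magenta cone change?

-3.2

Before: roughly 6.7 units apart; after: 3.5. That's 3.2 units closer together.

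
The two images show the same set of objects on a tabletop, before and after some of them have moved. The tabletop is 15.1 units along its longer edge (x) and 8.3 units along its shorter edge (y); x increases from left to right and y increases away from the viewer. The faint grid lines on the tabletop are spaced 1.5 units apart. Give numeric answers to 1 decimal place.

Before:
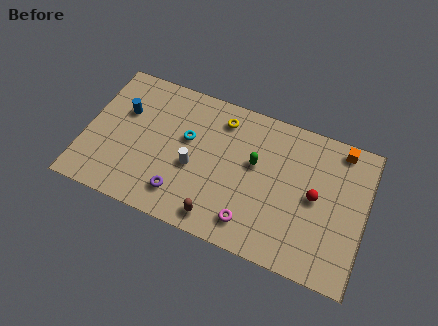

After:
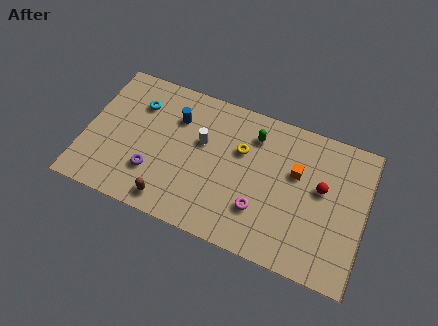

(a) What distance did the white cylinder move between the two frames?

1.6

From (5.9, 3.5) to (6.2, 5.1), the white cylinder covered √(0.3² + 1.6²) ≈ 1.6 units.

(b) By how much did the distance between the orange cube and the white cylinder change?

-3.4

The distance was about 8.5 in the first image and 5.1 in the second, so they moved 3.4 units closer together.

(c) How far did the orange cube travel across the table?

3.1

The orange cube was near (13.5, 7.4) before and (11.3, 5.2) after, so it travelled √(2.2² + 2.2²) ≈ 3.1 units.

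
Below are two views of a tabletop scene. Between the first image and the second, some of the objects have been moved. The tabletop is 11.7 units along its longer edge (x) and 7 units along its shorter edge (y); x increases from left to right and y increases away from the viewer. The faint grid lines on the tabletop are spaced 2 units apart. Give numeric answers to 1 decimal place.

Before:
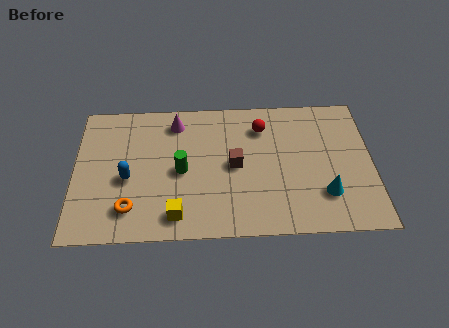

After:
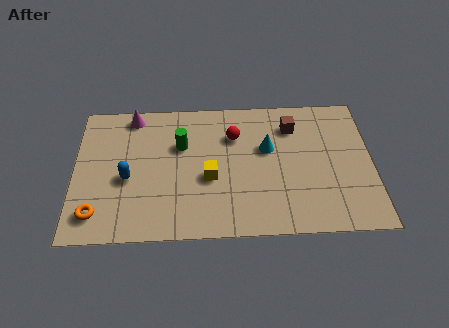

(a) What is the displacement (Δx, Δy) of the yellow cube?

(1.3, 1.8)

The yellow cube started near (4.0, 1.1) and ended near (5.3, 2.9).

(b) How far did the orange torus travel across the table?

1.3

The orange torus was near (2.2, 1.5) before and (0.9, 1.3) after, so it travelled √(1.3² + 0.2²) ≈ 1.3 units.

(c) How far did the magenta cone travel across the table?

1.7

The magenta cone was near (4.0, 5.8) before and (2.3, 6.2) after, so it travelled √(1.7² + 0.4²) ≈ 1.7 units.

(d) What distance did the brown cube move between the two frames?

3.0

The brown cube moved from about (6.3, 3.5) to (8.6, 5.4), a distance of √(2.3² + 1.9²) ≈ 3.0.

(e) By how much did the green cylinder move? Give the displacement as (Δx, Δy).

(0.0, 1.3)

The green cylinder was at about (4.2, 3.3) and moved to about (4.2, 4.6).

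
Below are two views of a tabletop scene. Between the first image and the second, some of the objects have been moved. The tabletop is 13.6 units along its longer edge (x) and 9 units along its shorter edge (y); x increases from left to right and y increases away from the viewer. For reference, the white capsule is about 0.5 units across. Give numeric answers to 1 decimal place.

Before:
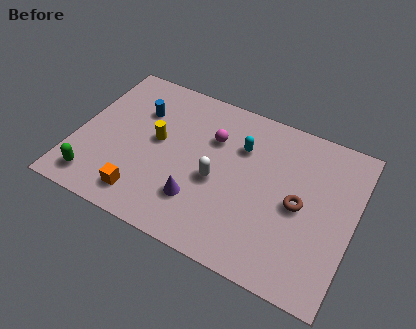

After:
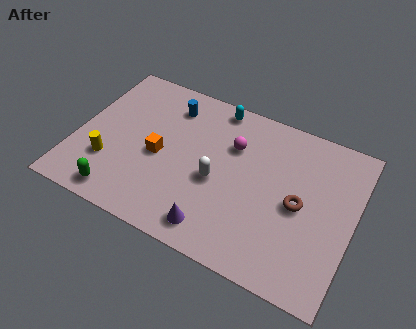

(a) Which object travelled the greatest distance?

the yellow cylinder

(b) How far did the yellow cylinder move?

3.0

The yellow cylinder moved from about (3.9, 4.9) to (1.8, 2.7), a distance of √(2.1² + 2.2²) ≈ 3.0.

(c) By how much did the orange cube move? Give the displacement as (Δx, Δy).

(0.4, 2.6)

The orange cube was at about (3.7, 1.5) and moved to about (4.1, 4.1).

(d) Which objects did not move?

the brown torus and the white capsule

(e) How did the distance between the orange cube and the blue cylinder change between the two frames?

-1.8

The distance was about 4.9 in the first image and 3.1 in the second, so they moved 1.8 units closer together.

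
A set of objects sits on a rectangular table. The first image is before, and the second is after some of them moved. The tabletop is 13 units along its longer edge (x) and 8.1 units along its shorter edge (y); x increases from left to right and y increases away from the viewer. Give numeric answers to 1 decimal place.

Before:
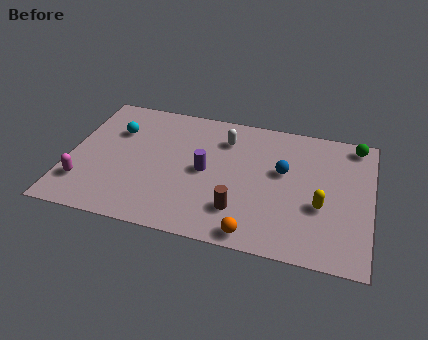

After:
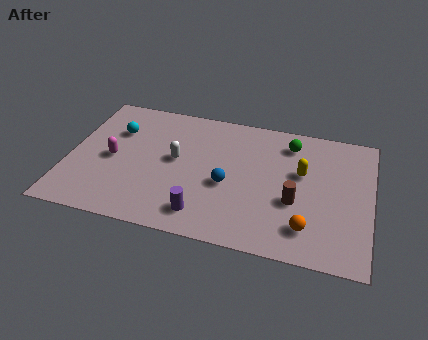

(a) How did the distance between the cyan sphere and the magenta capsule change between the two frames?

-2.0

Before: roughly 3.8 units apart; after: 1.8. That's 2.0 units closer together.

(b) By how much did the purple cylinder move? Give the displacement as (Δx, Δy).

(0.1, -2.6)

The purple cylinder was at about (5.9, 4.0) and moved to about (6.0, 1.4).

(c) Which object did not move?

the cyan sphere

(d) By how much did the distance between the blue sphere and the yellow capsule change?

+1.0

They were about 2.4 units apart before and 3.4 after — 1.0 units further apart.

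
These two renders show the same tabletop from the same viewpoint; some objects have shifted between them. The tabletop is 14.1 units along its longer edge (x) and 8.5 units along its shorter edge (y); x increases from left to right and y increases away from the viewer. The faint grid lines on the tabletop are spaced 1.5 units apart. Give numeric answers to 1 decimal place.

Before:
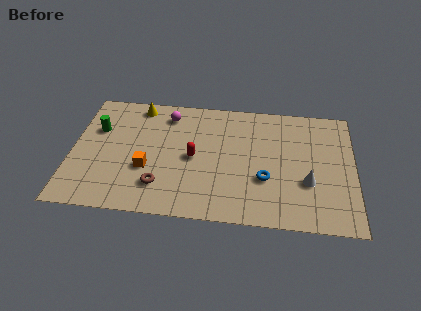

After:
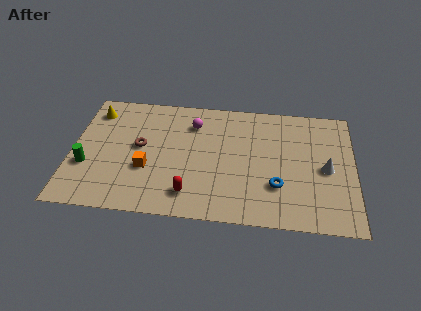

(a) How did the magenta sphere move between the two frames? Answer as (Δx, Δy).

(1.3, -0.5)

The magenta sphere started near (4.7, 7.0) and ended near (6.0, 6.5).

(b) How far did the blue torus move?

0.7

From (9.7, 3.0) to (10.3, 2.6), the blue torus covered √(0.6² + 0.4²) ≈ 0.7 units.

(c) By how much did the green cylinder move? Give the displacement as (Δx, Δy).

(-0.4, -2.6)

The green cylinder was at about (1.2, 5.6) and moved to about (0.8, 3.0).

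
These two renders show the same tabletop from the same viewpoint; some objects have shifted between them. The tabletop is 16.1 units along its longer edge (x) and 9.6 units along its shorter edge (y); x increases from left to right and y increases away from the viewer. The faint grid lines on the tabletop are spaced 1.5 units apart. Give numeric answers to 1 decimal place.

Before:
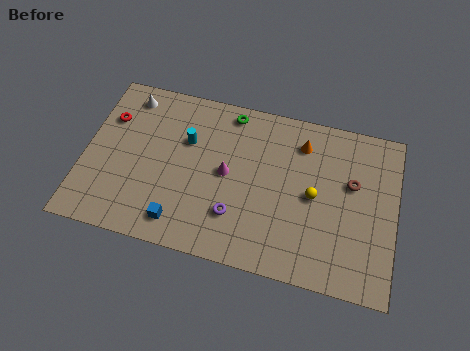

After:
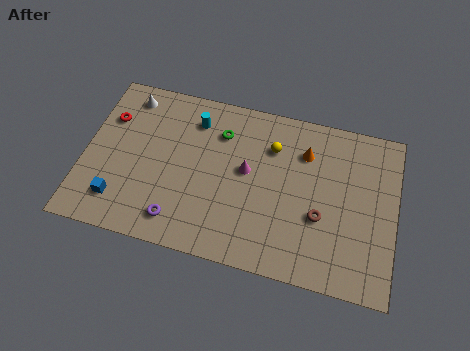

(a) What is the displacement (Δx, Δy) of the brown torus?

(-1.5, -2.3)

The brown torus started near (13.8, 5.9) and ended near (12.3, 3.6).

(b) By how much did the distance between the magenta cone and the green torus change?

-1.2

The distance was about 3.6 in the first image and 2.4 in the second, so they moved 1.2 units closer together.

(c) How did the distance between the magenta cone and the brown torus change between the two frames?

-2.2

Before: roughly 6.5 units apart; after: 4.3. That's 2.2 units closer together.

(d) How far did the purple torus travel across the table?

3.1

The purple torus moved from about (8.0, 2.6) to (5.1, 1.6), a distance of √(2.9² + 1.0²) ≈ 3.1.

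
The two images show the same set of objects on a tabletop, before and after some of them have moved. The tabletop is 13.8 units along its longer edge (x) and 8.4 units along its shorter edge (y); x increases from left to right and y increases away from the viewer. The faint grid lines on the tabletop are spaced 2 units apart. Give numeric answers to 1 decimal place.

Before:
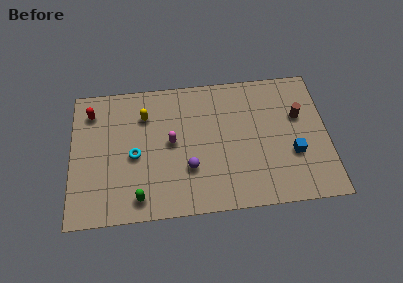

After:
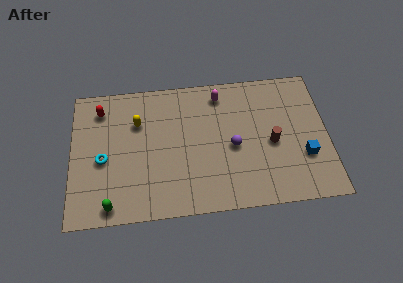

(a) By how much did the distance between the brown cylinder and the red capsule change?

-1.6

Before: roughly 11.3 units apart; after: 9.7. That's 1.6 units closer together.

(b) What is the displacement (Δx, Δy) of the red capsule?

(0.5, 0.1)

The red capsule was at about (1.1, 6.7) and moved to about (1.6, 6.8).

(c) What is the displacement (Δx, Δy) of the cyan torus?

(-1.7, -0.1)

The cyan torus was at about (3.4, 3.8) and moved to about (1.7, 3.7).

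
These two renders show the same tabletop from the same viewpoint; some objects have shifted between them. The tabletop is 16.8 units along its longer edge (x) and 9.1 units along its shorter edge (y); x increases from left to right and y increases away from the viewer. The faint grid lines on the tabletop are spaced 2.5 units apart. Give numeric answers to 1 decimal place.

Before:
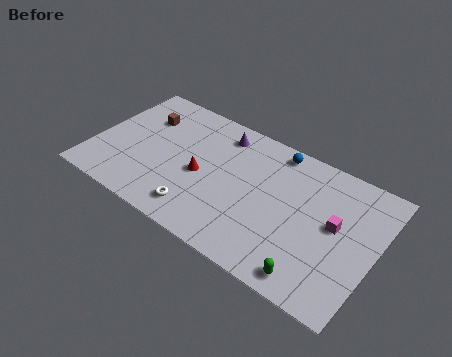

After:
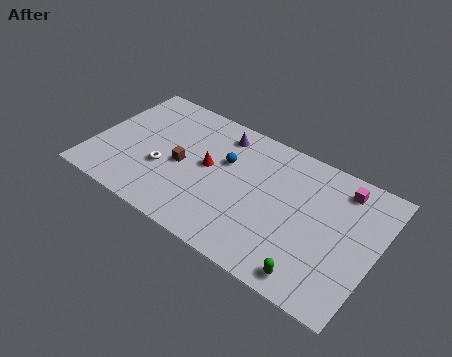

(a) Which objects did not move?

the green capsule and the purple cone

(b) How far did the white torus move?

3.1

From (6.8, 1.6) to (4.3, 3.4), the white torus covered √(2.5² + 1.8²) ≈ 3.1 units.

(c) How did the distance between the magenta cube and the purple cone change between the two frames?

-0.4

The distance was about 7.7 in the first image and 7.3 in the second, so they moved 0.4 units closer together.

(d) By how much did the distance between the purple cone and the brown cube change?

-0.9

The distance was about 4.7 in the first image and 3.8 in the second, so they moved 0.9 units closer together.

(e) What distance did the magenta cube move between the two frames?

2.6

From (14.4, 5.0) to (14.4, 7.6), the magenta cube covered √(0.0² + 2.6²) ≈ 2.6 units.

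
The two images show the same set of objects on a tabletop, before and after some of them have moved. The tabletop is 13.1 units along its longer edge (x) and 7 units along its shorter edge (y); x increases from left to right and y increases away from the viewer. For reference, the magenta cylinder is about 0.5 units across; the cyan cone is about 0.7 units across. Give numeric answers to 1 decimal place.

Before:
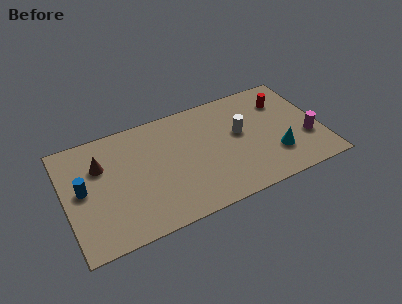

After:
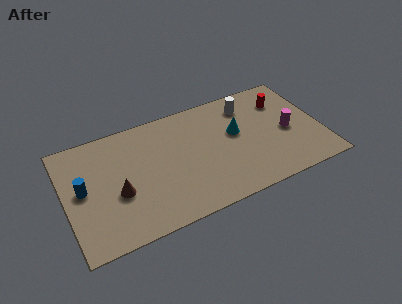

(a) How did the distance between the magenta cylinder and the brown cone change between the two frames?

-1.9

The distance was about 10.7 in the first image and 8.8 in the second, so they moved 1.9 units closer together.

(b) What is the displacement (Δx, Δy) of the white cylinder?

(0.6, 1.6)

The white cylinder was at about (9.0, 4.0) and moved to about (9.6, 5.6).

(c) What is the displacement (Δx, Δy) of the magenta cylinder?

(-0.9, 0.8)

The magenta cylinder was at about (12.3, 2.4) and moved to about (11.4, 3.2).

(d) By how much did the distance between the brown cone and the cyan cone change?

-2.8

The distance was about 9.1 in the first image and 6.3 in the second, so they moved 2.8 units closer together.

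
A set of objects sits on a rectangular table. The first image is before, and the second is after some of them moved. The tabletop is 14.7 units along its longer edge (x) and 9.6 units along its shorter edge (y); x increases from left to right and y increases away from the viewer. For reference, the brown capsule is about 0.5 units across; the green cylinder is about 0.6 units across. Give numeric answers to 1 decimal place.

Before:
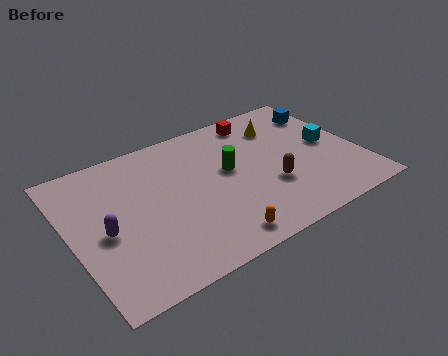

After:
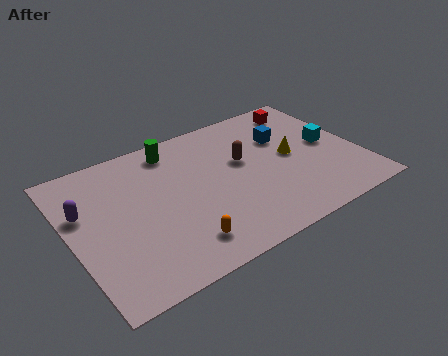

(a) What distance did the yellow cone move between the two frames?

2.4

The yellow cone moved from about (11.2, 7.3) to (11.3, 4.9), a distance of √(0.1² + 2.4²) ≈ 2.4.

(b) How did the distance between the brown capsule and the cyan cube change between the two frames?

+0.7

They were about 3.8 units apart before and 4.5 after — 0.7 units further apart.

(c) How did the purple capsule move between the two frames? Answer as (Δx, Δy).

(-0.8, 1.8)

From the two frames, the purple capsule sits at roughly (1.6, 4.3) before and (0.8, 6.1) after.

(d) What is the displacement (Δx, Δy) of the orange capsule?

(-1.7, 0.6)

The orange capsule started near (6.7, 1.2) and ended near (5.0, 1.8).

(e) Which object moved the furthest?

the green cylinder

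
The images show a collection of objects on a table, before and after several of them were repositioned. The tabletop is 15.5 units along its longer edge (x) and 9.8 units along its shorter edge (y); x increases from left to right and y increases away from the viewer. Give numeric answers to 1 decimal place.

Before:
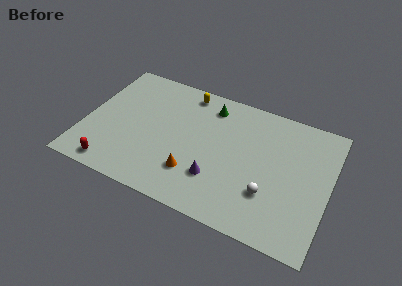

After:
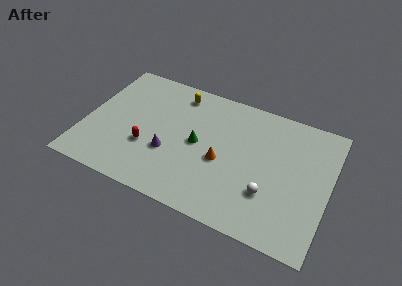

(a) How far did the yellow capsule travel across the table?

0.6

The yellow capsule was near (6.0, 8.6) before and (5.5, 8.3) after, so it travelled √(0.5² + 0.3²) ≈ 0.6 units.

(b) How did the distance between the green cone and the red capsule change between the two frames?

-5.4

They were about 8.8 units apart before and 3.4 after — 5.4 units closer together.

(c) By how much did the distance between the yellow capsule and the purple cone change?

-1.6

Before: roughly 6.4 units apart; after: 4.8. That's 1.6 units closer together.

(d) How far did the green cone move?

3.2

The green cone was near (7.6, 8.1) before and (7.2, 4.9) after, so it travelled √(0.4² + 3.2²) ≈ 3.2 units.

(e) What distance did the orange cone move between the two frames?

2.3

From (7.2, 2.6) to (8.8, 4.2), the orange cone covered √(1.6² + 1.6²) ≈ 2.3 units.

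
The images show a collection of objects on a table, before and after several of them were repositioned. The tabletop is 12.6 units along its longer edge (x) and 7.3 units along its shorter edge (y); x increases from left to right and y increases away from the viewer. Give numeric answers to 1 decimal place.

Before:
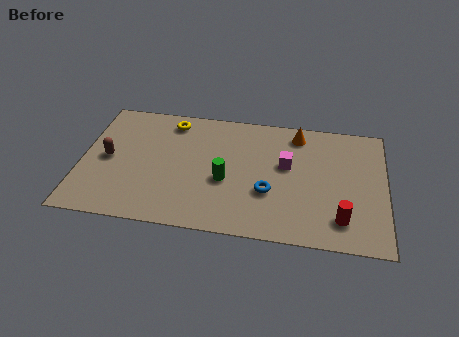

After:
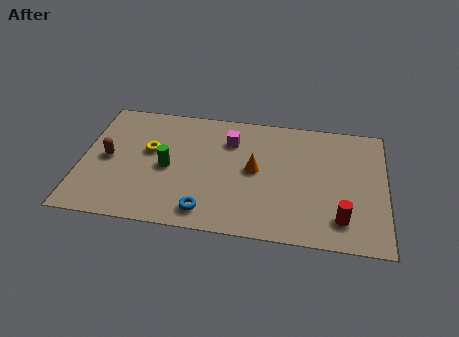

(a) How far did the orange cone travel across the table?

2.9

The orange cone moved from about (8.9, 6.2) to (7.2, 3.8), a distance of √(1.7² + 2.4²) ≈ 2.9.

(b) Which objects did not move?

the red cylinder and the brown capsule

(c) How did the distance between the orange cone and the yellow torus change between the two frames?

-0.9

The distance was about 5.3 in the first image and 4.4 in the second, so they moved 0.9 units closer together.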